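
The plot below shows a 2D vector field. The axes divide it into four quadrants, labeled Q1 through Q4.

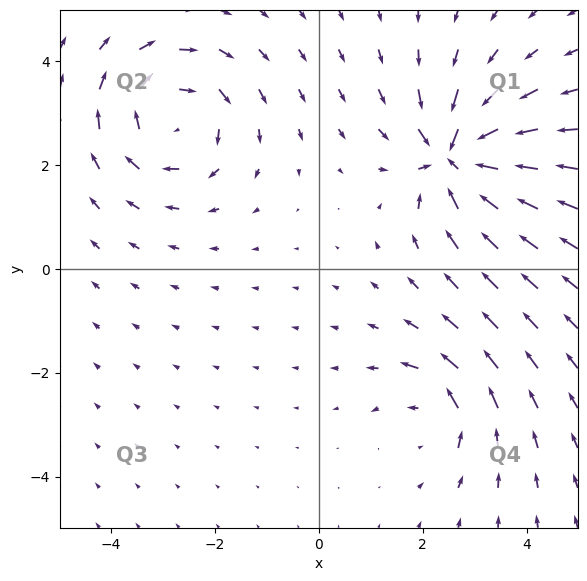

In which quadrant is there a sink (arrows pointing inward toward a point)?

The sink sits at approximately (2.6, 2.1), which lies in quadrant Q1. The divergence there is about -6, negative as expected for a sink.

Q1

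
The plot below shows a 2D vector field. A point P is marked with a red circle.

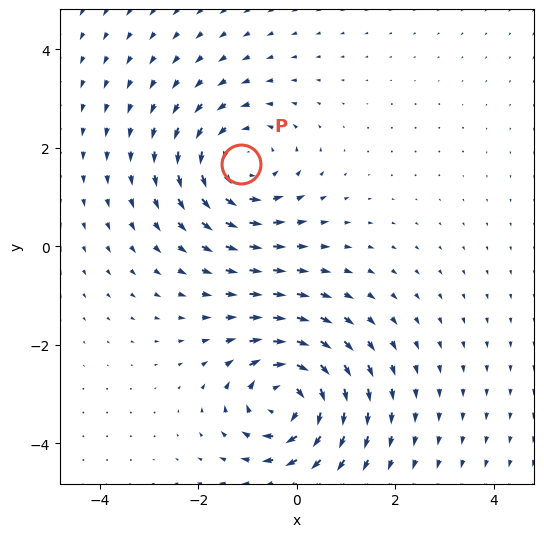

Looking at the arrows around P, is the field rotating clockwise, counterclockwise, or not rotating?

Near P at (-1.1, 1.7) the arrows circulate counterclockwise. The curl (z-component) there is about +2; positive curl means counterclockwise rotation.

counterclockwise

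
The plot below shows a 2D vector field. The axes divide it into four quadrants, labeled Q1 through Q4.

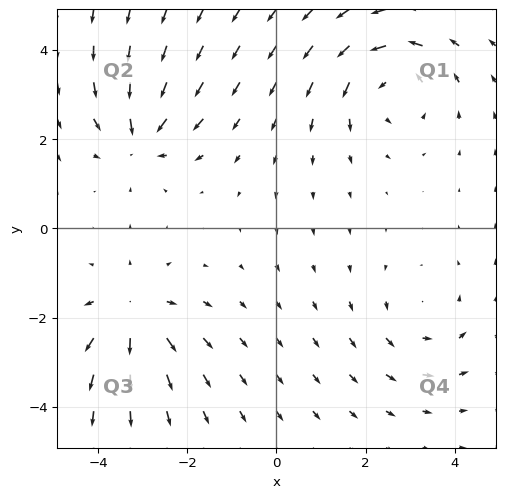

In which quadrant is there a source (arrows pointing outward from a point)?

The source sits at approximately (-3.2, -1.9), which lies in quadrant Q3. The divergence there is about +5, positive as expected for a source.

Q3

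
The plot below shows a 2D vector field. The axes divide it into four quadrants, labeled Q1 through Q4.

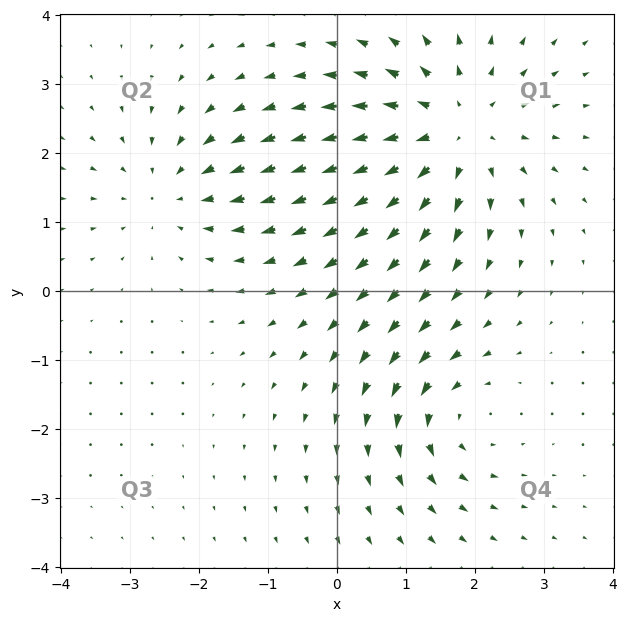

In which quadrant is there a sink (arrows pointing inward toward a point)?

The sink sits at approximately (-2.4, 1.4), which lies in quadrant Q2. The divergence there is about -3, negative as expected for a sink.

Q2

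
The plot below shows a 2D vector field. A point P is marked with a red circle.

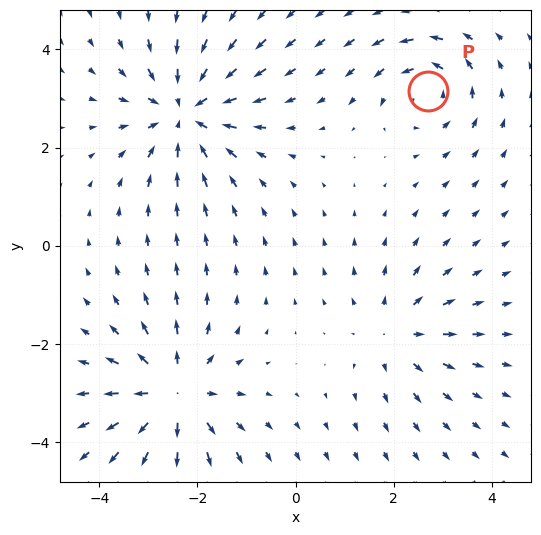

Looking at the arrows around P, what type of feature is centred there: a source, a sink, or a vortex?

At P (2.7, 3.2) the arrows circulate counterclockwise. Divergence ≈0, curl about +4 — near-zero divergence with nonzero curl is a vortex.

vortex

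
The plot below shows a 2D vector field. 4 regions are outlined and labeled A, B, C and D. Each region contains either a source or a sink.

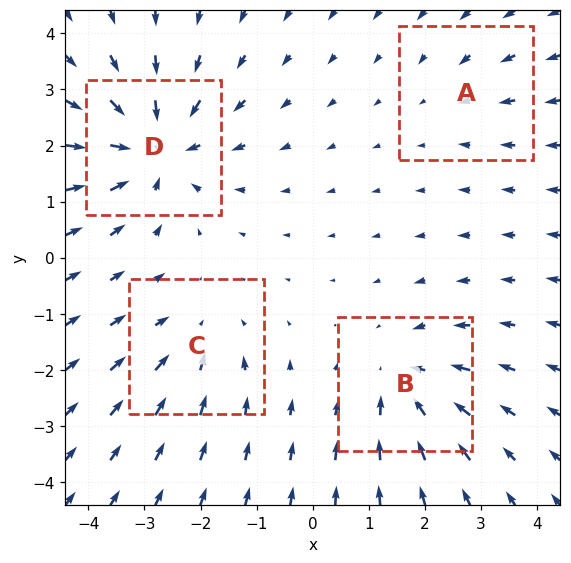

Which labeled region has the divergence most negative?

D

Divergence at each region's feature centre — A: about -2, B: about -5, C: about -3, D: about -7. Region D is most negative.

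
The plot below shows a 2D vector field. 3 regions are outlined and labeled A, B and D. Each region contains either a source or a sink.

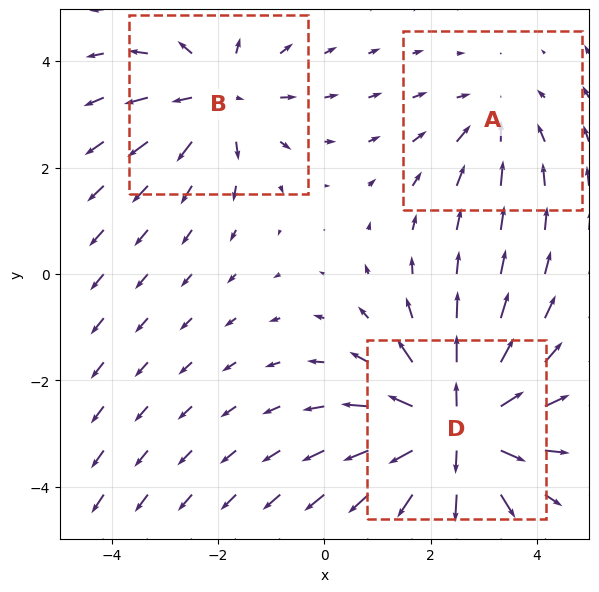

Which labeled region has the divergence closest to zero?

Divergence at each region's feature centre — A: about -2, B: about +3, D: about +5. Region A is closest to zero.

A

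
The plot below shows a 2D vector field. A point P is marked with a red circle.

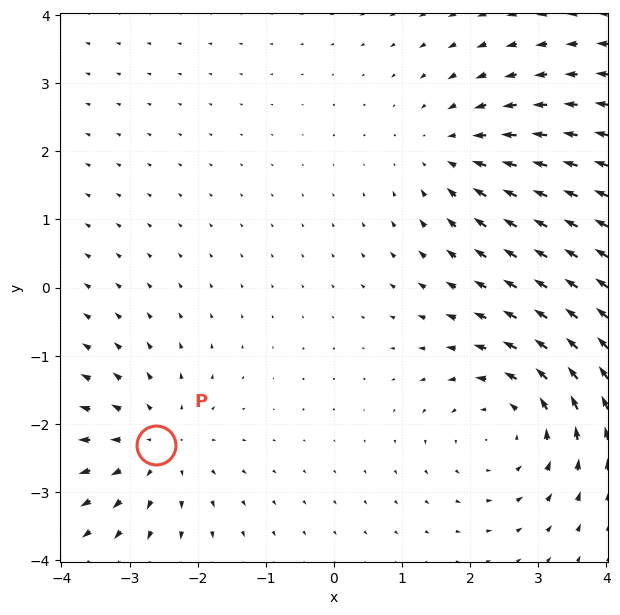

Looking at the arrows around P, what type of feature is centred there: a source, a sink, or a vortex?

At P (-2.6, -2.3) the arrows spread outward. Divergence about +4, curl ≈0 — positive divergence with near-zero curl is a source.

source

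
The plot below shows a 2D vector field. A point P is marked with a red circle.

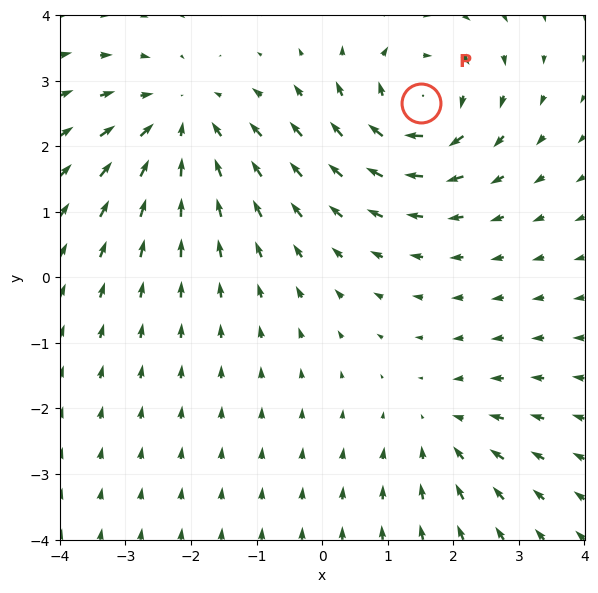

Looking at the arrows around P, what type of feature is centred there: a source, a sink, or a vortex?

vortex

At P (1.5, 2.7) the arrows circulate clockwise. Divergence ≈0, curl about -5 — near-zero divergence with nonzero curl is a vortex.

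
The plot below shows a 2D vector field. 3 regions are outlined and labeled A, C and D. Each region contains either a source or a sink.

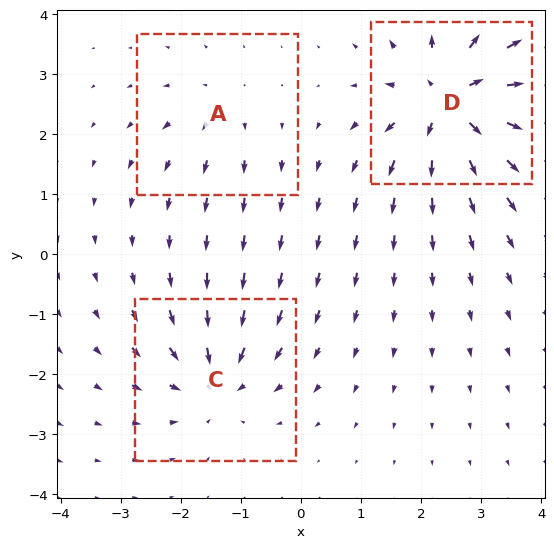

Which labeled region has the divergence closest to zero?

A

Divergence at each region's feature centre — A: about +2, C: about -4, D: about +6. Region A is closest to zero.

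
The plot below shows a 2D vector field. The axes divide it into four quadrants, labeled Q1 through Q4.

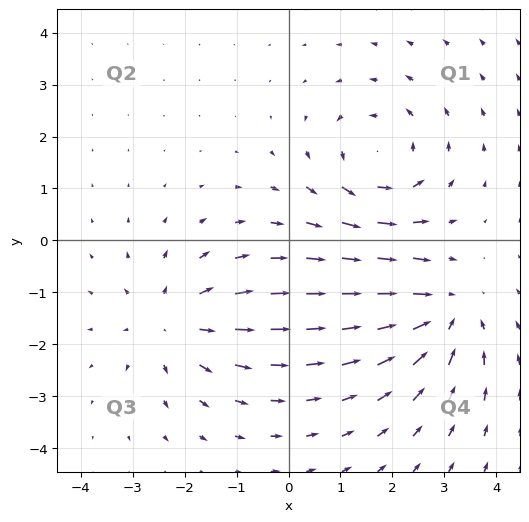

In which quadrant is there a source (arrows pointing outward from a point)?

Q3

The source sits at approximately (-2.2, -1.6), which lies in quadrant Q3. The divergence there is about +3, positive as expected for a source.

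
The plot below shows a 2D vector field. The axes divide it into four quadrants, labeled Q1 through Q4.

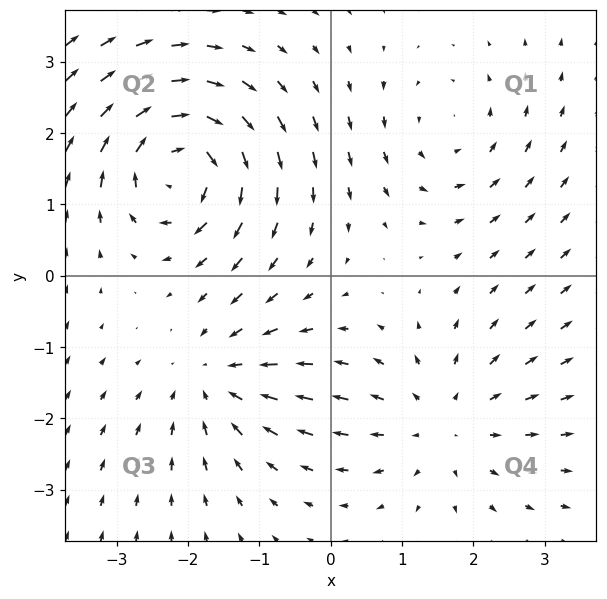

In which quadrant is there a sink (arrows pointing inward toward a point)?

Q3

The sink sits at approximately (-1.6, -1.4), which lies in quadrant Q3. The divergence there is about -3, negative as expected for a sink.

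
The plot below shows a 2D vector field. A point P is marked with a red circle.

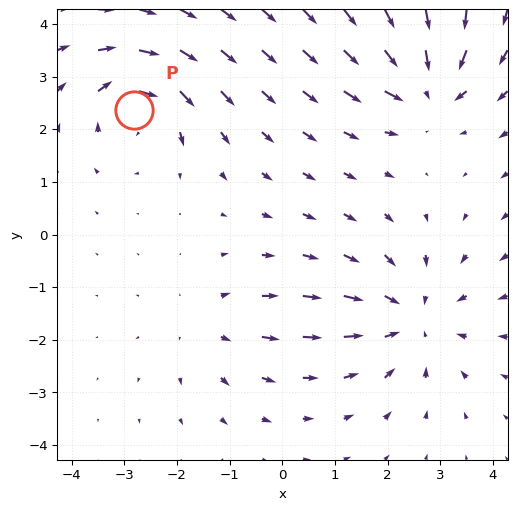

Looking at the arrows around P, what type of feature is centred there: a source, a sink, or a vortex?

At P (-2.8, 2.4) the arrows circulate clockwise. Divergence ≈0, curl about -6 — near-zero divergence with nonzero curl is a vortex.

vortex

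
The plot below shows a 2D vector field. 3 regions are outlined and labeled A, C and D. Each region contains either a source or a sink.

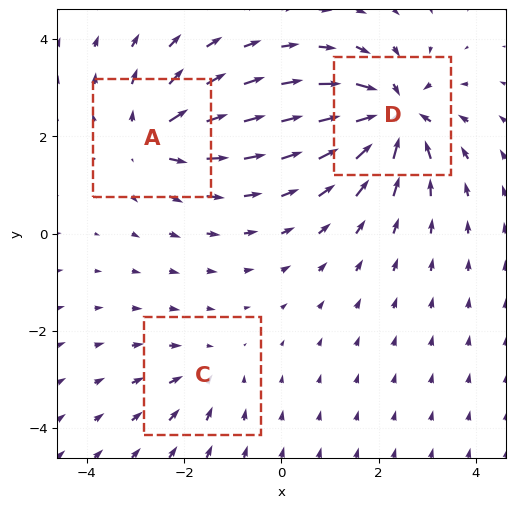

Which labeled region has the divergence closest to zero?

Divergence at each region's feature centre — A: about +4, C: about -2, D: about -6. Region C is closest to zero.

C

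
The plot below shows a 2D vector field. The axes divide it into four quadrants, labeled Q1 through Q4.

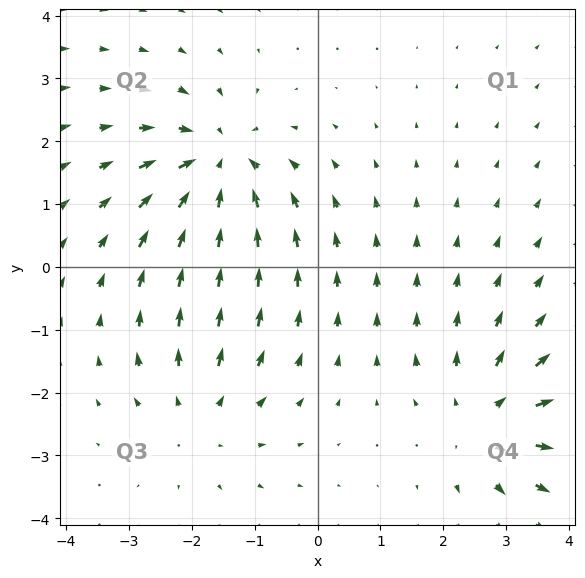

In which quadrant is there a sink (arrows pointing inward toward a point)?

The sink sits at approximately (-1.6, 1.6), which lies in quadrant Q2. The divergence there is about -5, negative as expected for a sink.

Q2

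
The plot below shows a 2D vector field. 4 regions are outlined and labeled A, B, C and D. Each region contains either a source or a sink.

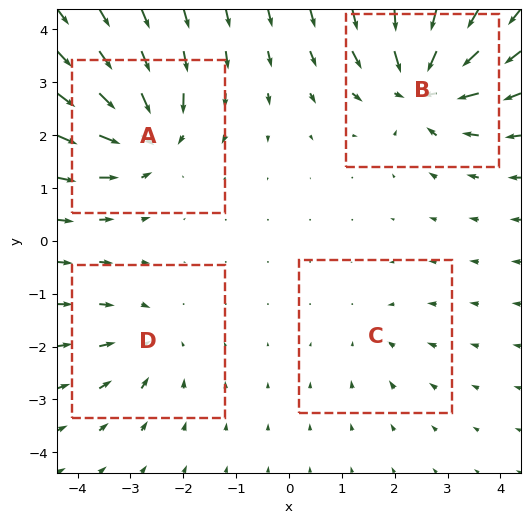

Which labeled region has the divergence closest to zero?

Divergence at each region's feature centre — A: about -7, B: about -8, C: about -2, D: about -4. Region C is closest to zero.

C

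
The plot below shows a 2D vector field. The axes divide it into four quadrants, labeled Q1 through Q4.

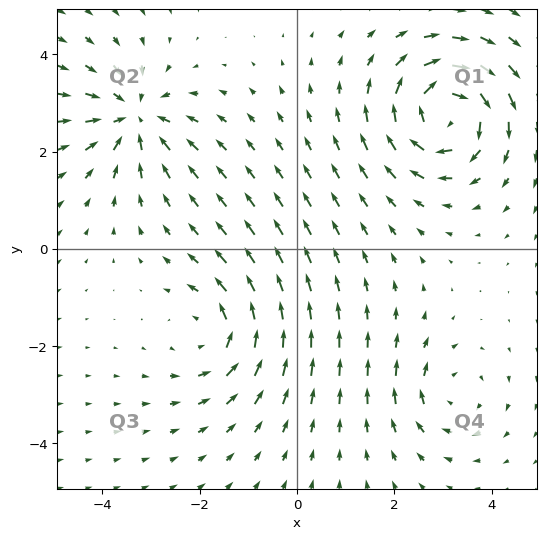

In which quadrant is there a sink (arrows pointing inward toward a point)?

The sink sits at approximately (-3.3, 2.7), which lies in quadrant Q2. The divergence there is about -5, negative as expected for a sink.

Q2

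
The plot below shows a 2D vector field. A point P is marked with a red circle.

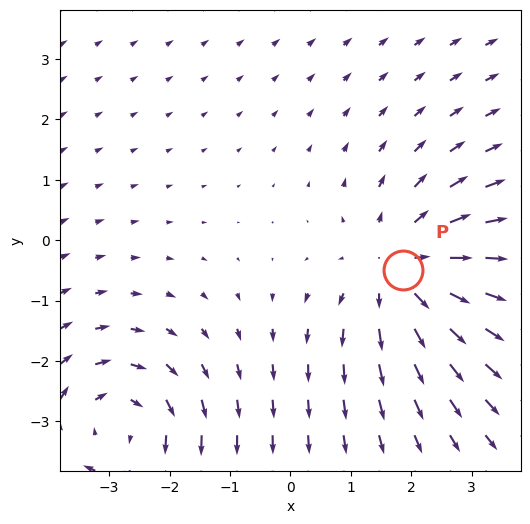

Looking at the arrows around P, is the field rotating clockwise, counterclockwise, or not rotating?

Near P at (1.9, -0.5) the arrows show no circulation. The curl there is ≈0.

not rotating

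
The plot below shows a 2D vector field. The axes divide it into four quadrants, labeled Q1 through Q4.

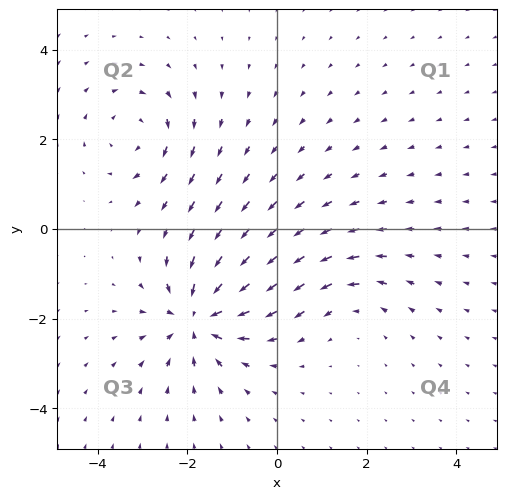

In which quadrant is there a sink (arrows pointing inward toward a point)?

Q3

The sink sits at approximately (-1.8, -2.0), which lies in quadrant Q3. The divergence there is about -6, negative as expected for a sink.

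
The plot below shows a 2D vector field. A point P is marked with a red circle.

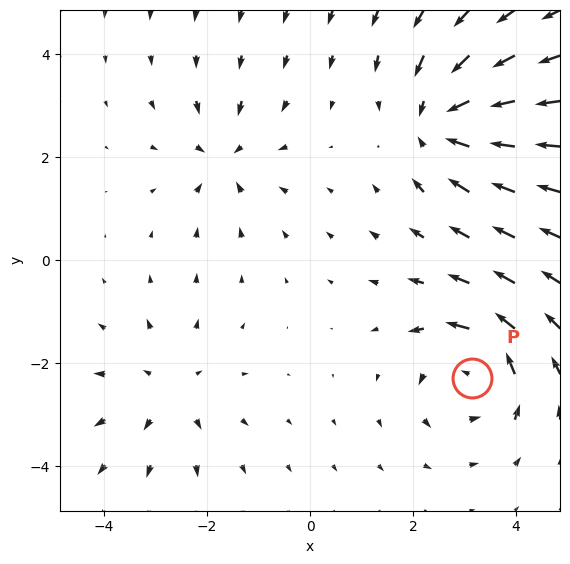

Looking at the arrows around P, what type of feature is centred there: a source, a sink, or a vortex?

At P (3.1, -2.3) the arrows circulate counterclockwise. Divergence ≈0, curl about +4 — near-zero divergence with nonzero curl is a vortex.

vortex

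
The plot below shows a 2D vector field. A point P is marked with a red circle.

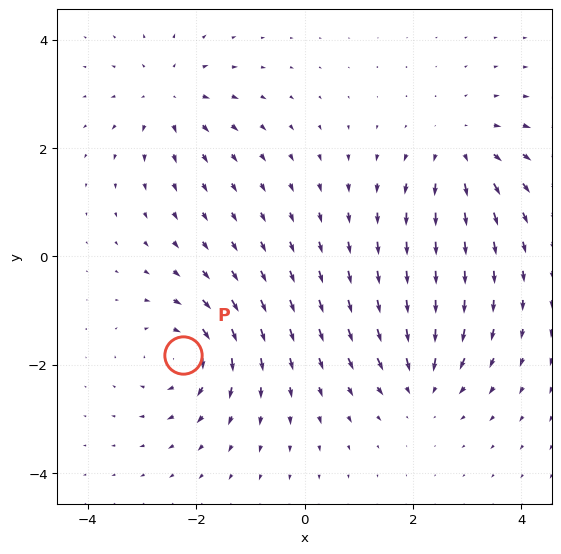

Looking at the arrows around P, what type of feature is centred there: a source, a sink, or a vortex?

vortex

At P (-2.2, -1.8) the arrows circulate clockwise. Divergence ≈0, curl about -6 — near-zero divergence with nonzero curl is a vortex.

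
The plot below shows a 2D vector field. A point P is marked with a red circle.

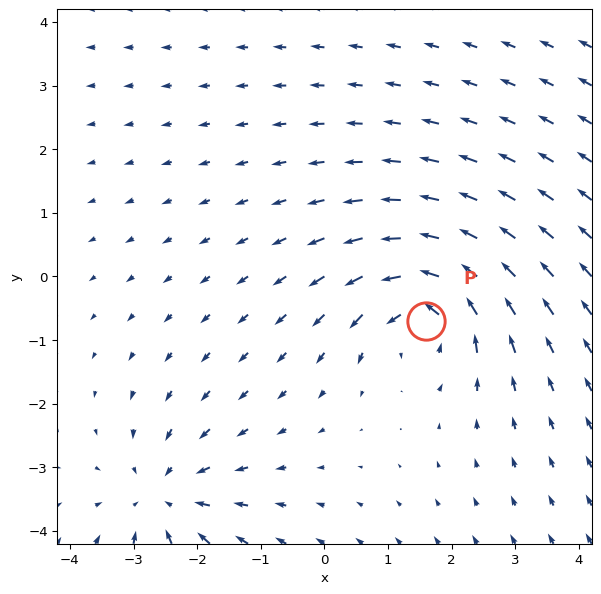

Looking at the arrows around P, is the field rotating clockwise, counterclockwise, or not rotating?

counterclockwise

Near P at (1.6, -0.7) the arrows circulate counterclockwise. The curl (z-component) there is about +5; positive curl means counterclockwise rotation.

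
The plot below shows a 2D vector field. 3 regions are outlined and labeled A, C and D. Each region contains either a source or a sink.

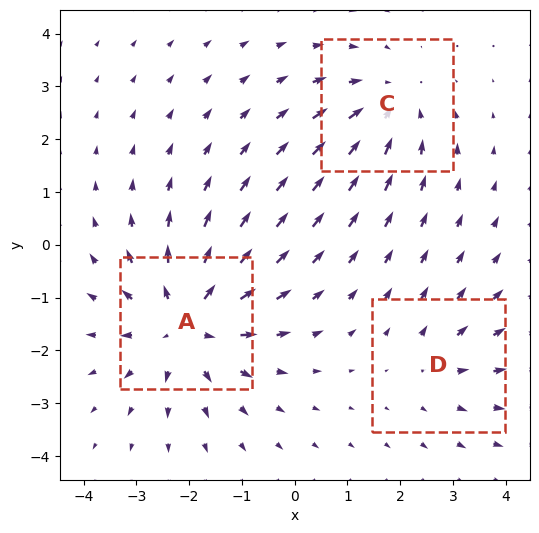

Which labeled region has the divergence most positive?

A

Divergence at each region's feature centre — A: about +4, C: about -3, D: about +2. Region A is most positive.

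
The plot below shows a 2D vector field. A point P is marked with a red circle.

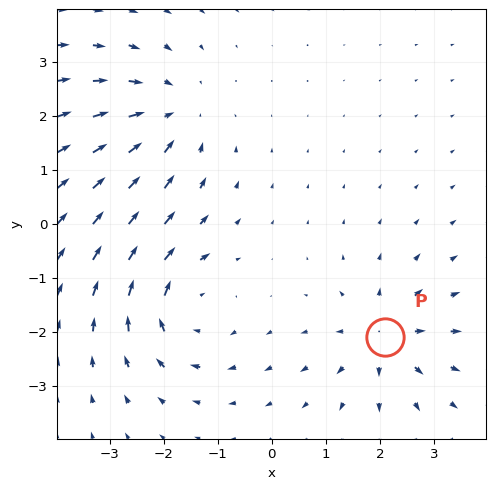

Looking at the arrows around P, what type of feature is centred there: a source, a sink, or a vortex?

source

At P (2.1, -2.1) the arrows spread outward. Divergence about +5, curl ≈0 — positive divergence with near-zero curl is a source.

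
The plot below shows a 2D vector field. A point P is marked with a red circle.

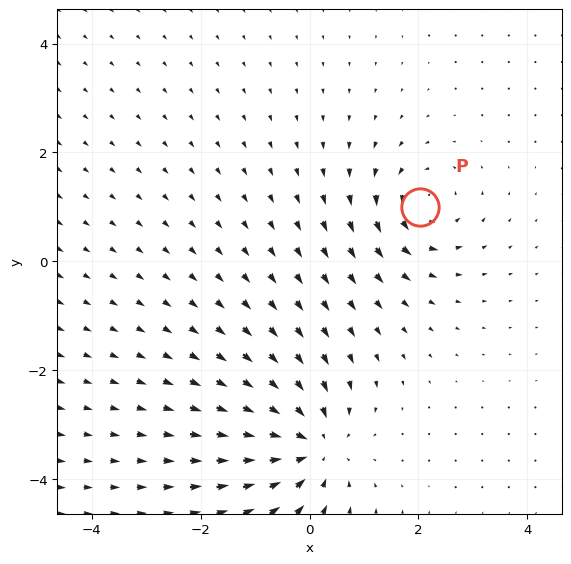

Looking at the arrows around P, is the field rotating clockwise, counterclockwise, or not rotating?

counterclockwise

Near P at (2.0, 1.0) the arrows circulate counterclockwise. The curl (z-component) there is about +5; positive curl means counterclockwise rotation.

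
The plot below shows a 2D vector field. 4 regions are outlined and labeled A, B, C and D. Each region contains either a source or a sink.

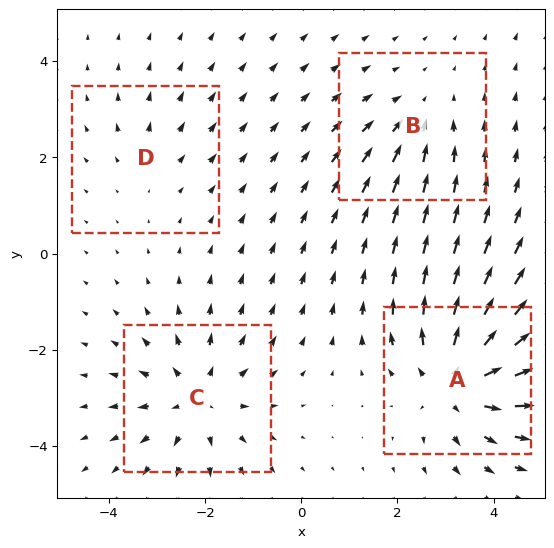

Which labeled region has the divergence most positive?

Divergence at each region's feature centre — A: about +6, B: about -3, C: about +5, D: about +2. Region A is most positive.

A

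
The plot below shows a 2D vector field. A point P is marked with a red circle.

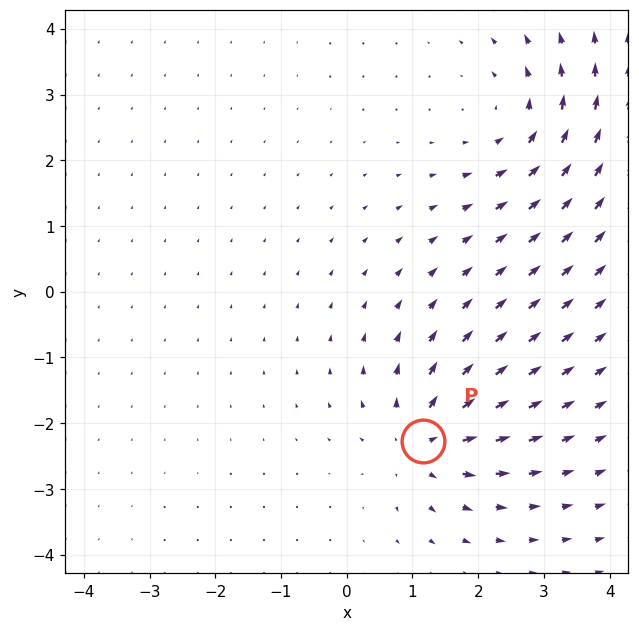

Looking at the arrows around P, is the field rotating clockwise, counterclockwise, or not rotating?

Near P at (1.2, -2.3) the arrows show no circulation. The curl there is ≈0.

not rotating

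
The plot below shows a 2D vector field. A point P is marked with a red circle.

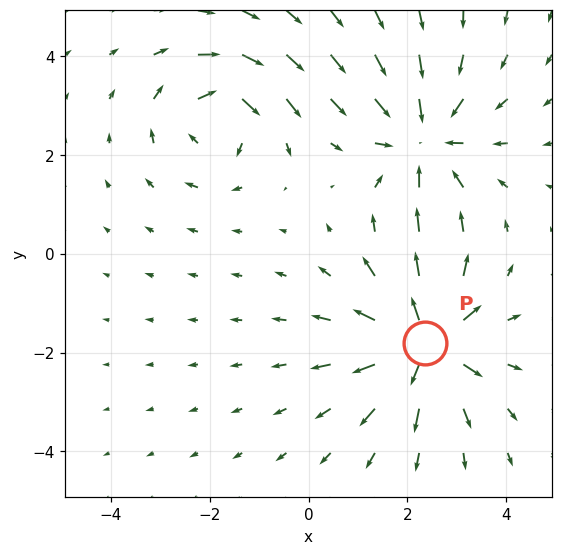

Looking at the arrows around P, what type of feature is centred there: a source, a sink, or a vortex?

source

At P (2.3, -1.8) the arrows spread outward. Divergence about +5, curl ≈0 — positive divergence with near-zero curl is a source.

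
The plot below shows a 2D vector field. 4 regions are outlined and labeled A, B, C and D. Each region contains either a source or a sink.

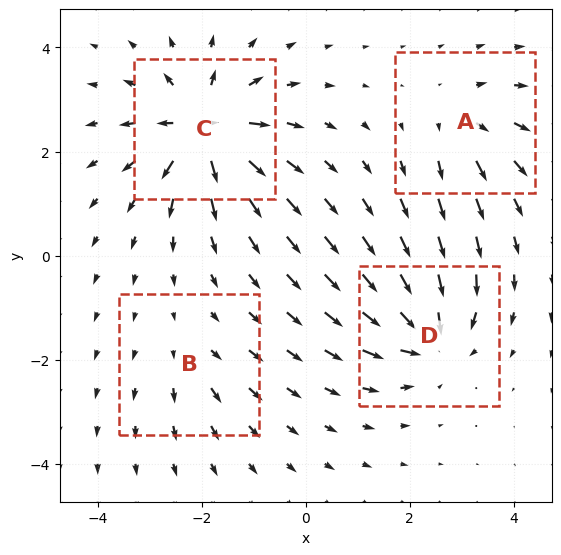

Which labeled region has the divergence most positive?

Divergence at each region's feature centre — A: about +4, B: about +3, C: about +9, D: about -7. Region C is most positive.

C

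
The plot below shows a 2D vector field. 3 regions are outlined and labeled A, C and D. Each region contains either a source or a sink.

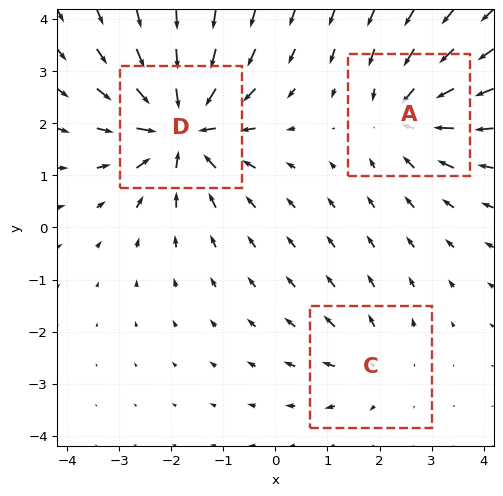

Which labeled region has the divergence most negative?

D

Divergence at each region's feature centre — A: about -3, C: about +2, D: about -5. Region D is most negative.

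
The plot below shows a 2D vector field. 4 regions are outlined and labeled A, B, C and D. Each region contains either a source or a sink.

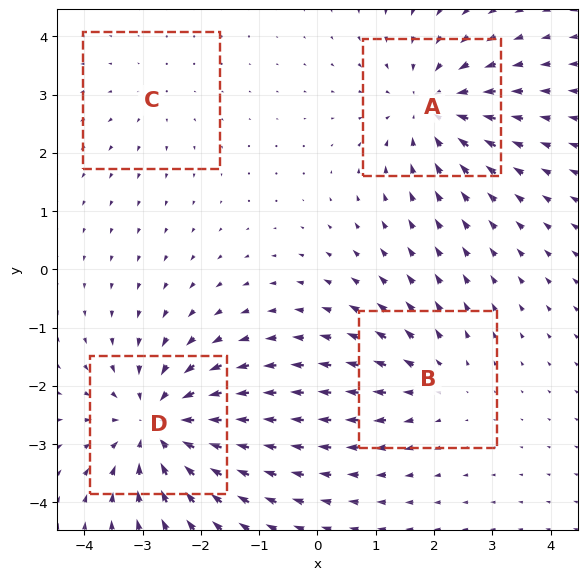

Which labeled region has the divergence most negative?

D

Divergence at each region's feature centre — A: about -5, B: about +3, C: about +2, D: about -6. Region D is most negative.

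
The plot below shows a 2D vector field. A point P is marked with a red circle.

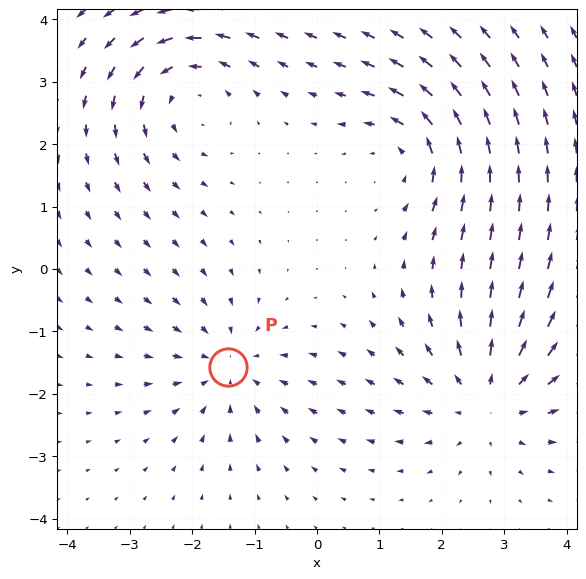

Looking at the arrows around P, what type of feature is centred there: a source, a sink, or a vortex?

sink

At P (-1.4, -1.6) the arrows converge inward. Divergence about -4, curl ≈0 — negative divergence with near-zero curl is a sink.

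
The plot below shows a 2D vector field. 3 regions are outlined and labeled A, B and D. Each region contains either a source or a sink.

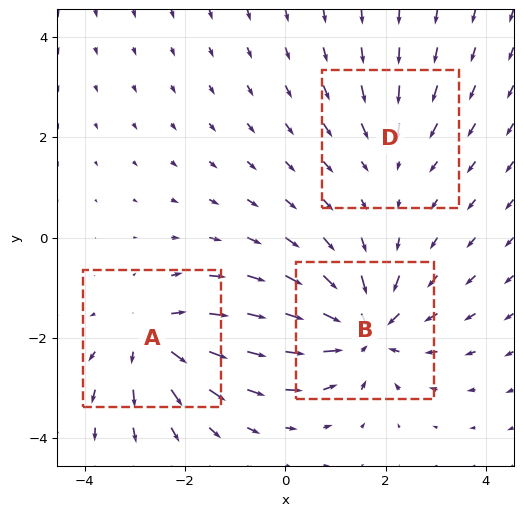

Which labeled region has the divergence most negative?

B

Divergence at each region's feature centre — A: about +4, B: about -5, D: about -2. Region B is most negative.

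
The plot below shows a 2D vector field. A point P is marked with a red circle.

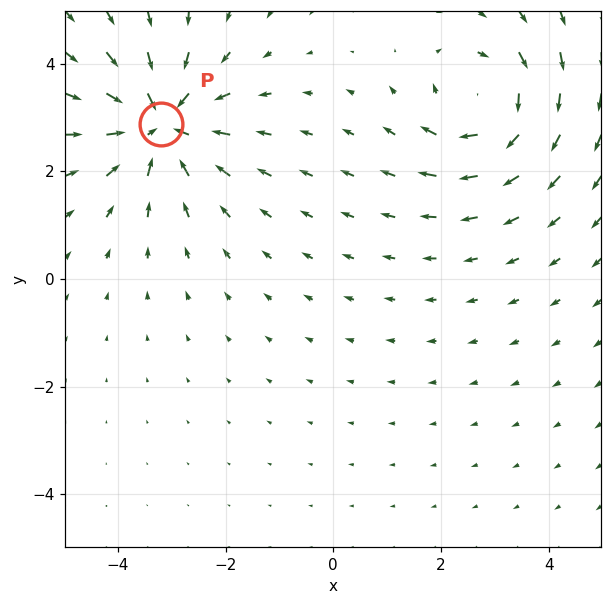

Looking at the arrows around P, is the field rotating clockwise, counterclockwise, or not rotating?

not rotating

Near P at (-3.2, 2.9) the arrows show no circulation. The curl there is ≈0.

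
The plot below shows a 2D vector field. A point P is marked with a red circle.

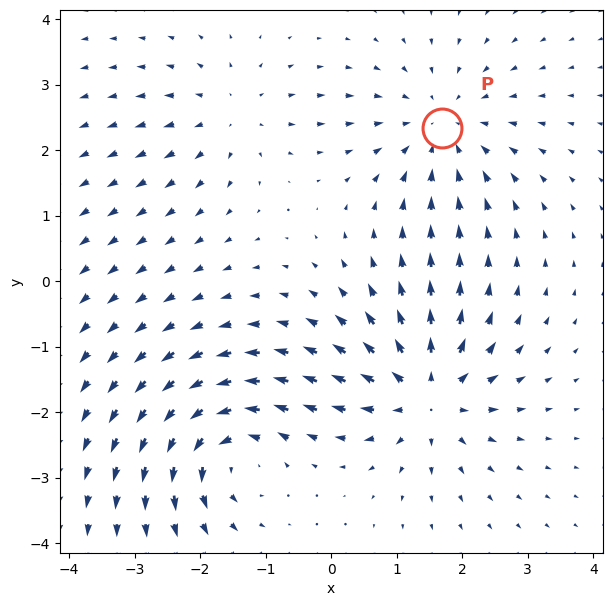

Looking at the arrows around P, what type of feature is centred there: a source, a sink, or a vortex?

sink

At P (1.7, 2.3) the arrows converge inward. Divergence about -4, curl ≈0 — negative divergence with near-zero curl is a sink.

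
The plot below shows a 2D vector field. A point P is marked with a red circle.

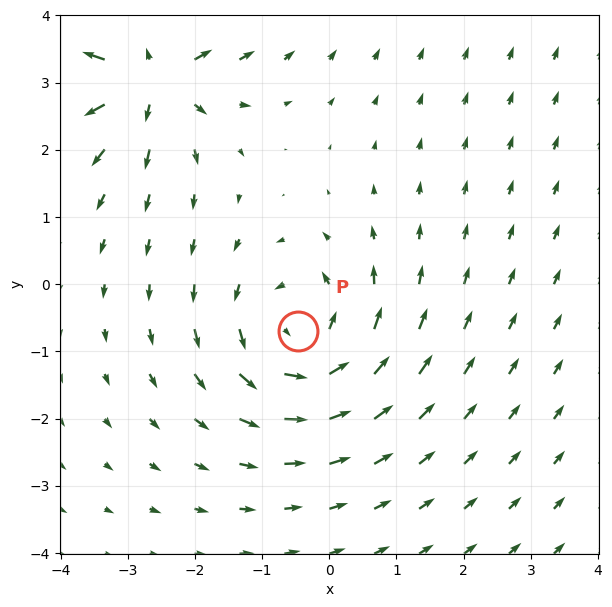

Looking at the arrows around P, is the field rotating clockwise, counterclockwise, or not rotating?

Near P at (-0.5, -0.7) the arrows circulate counterclockwise. The curl (z-component) there is about +5; positive curl means counterclockwise rotation.

counterclockwise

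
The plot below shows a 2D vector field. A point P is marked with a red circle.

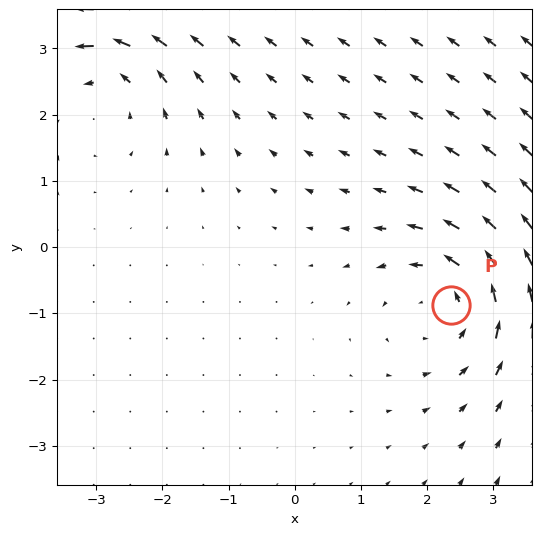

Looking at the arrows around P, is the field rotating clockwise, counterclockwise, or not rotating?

Near P at (2.4, -0.9) the arrows circulate counterclockwise. The curl (z-component) there is about +4; positive curl means counterclockwise rotation.

counterclockwise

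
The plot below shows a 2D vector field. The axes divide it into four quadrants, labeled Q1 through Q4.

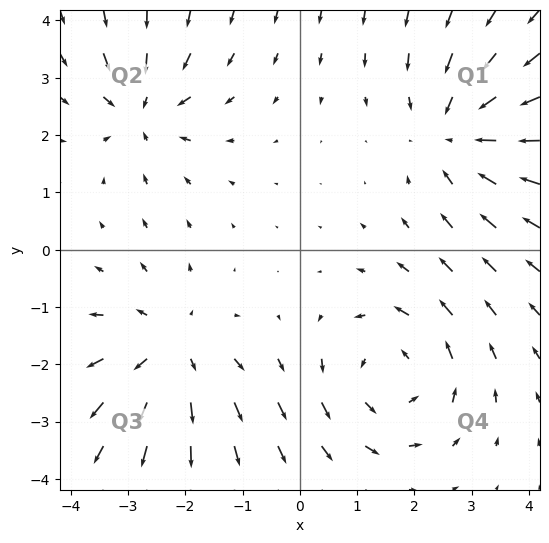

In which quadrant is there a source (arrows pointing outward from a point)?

The source sits at approximately (-2.3, -1.7), which lies in quadrant Q3. The divergence there is about +4, positive as expected for a source.

Q3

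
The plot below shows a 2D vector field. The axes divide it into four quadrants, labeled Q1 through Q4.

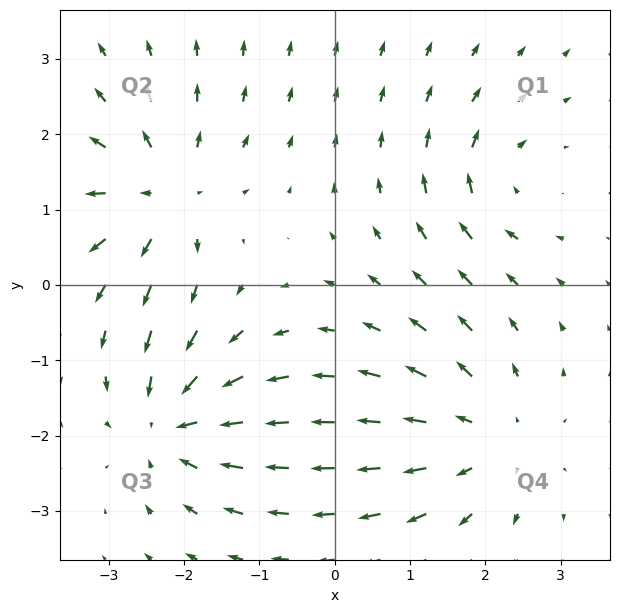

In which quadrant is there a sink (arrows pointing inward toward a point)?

Q3

The sink sits at approximately (-2.1, -1.8), which lies in quadrant Q3. The divergence there is about -5, negative as expected for a sink.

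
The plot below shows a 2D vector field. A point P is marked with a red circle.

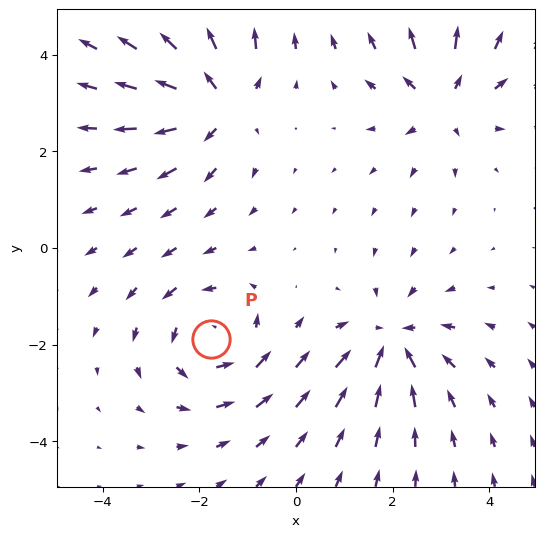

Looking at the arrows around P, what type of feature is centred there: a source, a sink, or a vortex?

vortex

At P (-1.8, -1.9) the arrows circulate counterclockwise. Divergence ≈0, curl about +5 — near-zero divergence with nonzero curl is a vortex.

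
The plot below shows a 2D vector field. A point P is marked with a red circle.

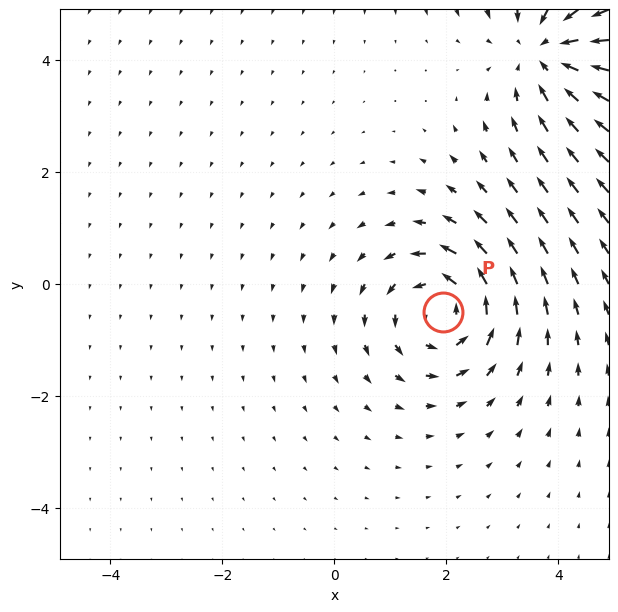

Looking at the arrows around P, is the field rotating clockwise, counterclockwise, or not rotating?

Near P at (1.9, -0.5) the arrows circulate counterclockwise. The curl (z-component) there is about +3; positive curl means counterclockwise rotation.

counterclockwise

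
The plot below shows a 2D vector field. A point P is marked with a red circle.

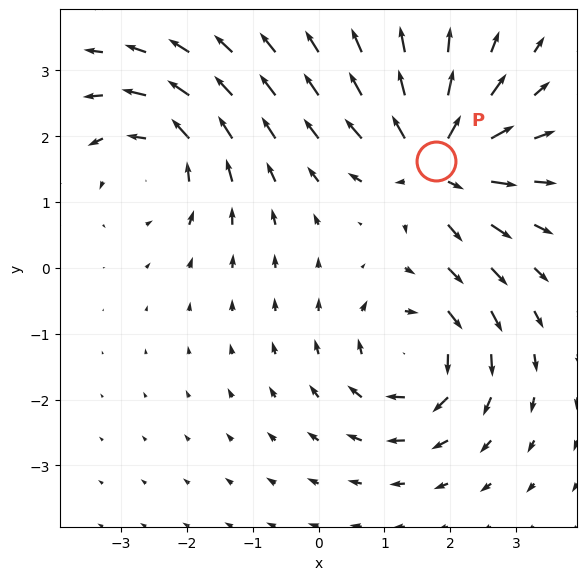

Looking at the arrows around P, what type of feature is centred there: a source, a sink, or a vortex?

At P (1.8, 1.6) the arrows spread outward. Divergence about +5, curl ≈0 — positive divergence with near-zero curl is a source.

source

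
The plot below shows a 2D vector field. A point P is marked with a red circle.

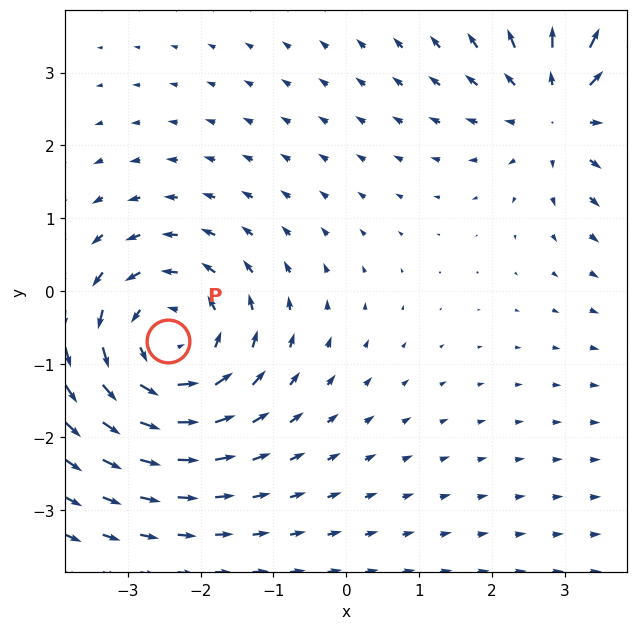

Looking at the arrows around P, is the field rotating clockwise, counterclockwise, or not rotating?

counterclockwise

Near P at (-2.4, -0.7) the arrows circulate counterclockwise. The curl (z-component) there is about +4; positive curl means counterclockwise rotation.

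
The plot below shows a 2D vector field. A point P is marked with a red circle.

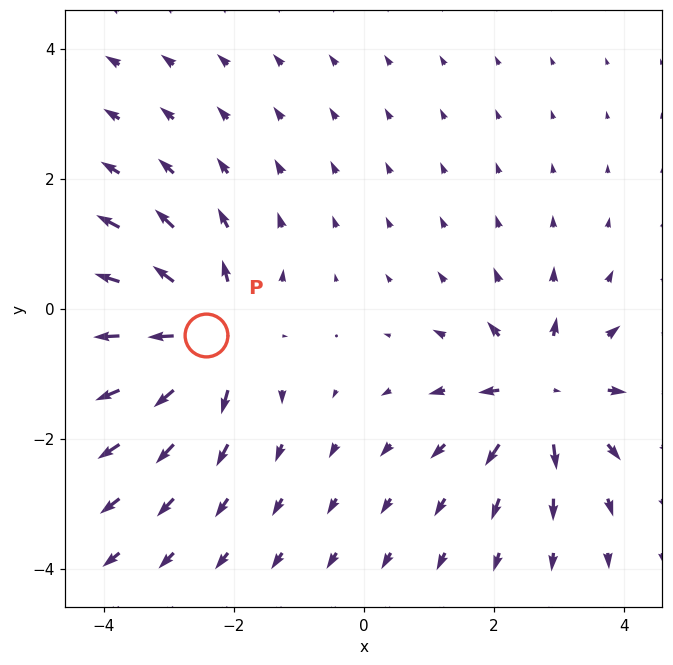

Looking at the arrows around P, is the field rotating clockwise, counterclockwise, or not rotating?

not rotating

Near P at (-2.4, -0.4) the arrows show no circulation. The curl there is ≈0.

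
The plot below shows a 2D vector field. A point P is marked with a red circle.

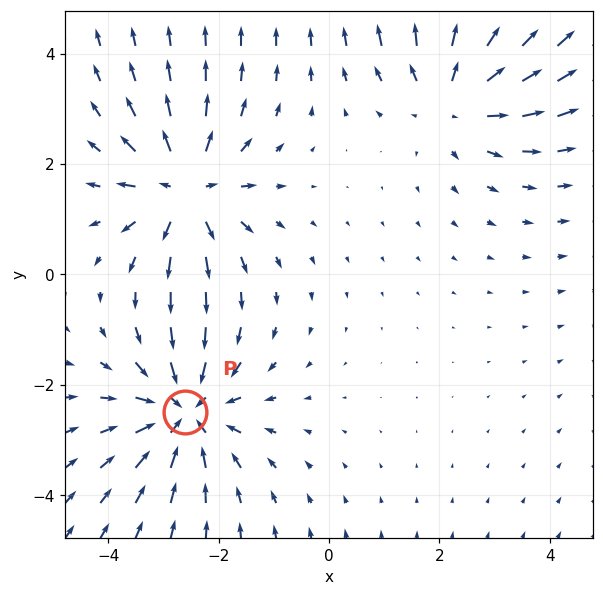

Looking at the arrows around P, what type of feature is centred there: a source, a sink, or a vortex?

At P (-2.6, -2.5) the arrows converge inward. Divergence about -4, curl ≈0 — negative divergence with near-zero curl is a sink.

sink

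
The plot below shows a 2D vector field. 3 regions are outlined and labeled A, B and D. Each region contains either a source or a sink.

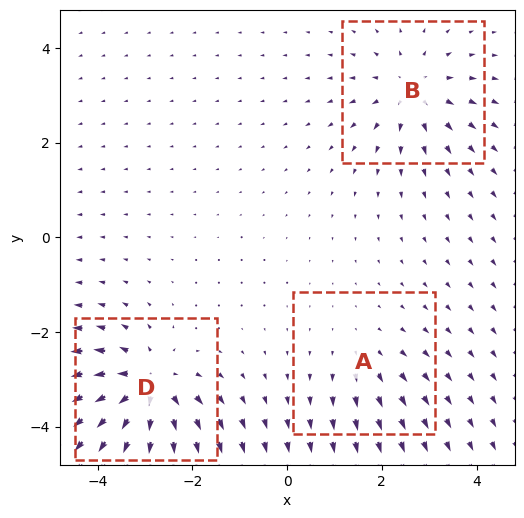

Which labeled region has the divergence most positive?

D

Divergence at each region's feature centre — A: about +2, B: about +4, D: about +6. Region D is most positive.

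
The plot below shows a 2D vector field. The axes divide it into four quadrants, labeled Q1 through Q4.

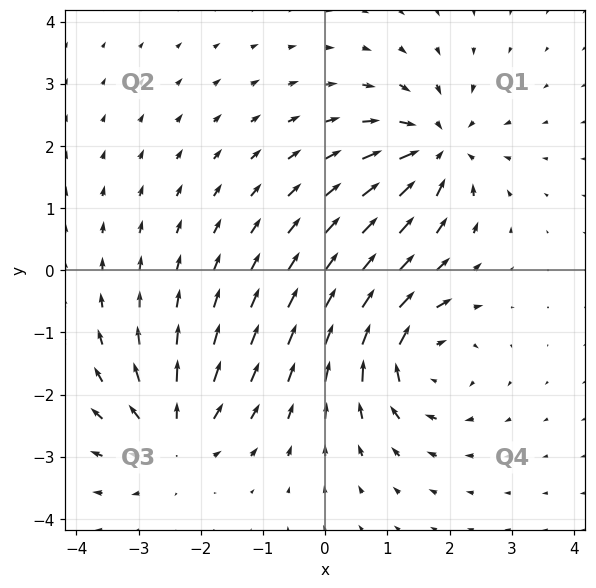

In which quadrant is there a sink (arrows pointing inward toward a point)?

The sink sits at approximately (1.8, 1.9), which lies in quadrant Q1. The divergence there is about -6, negative as expected for a sink.

Q1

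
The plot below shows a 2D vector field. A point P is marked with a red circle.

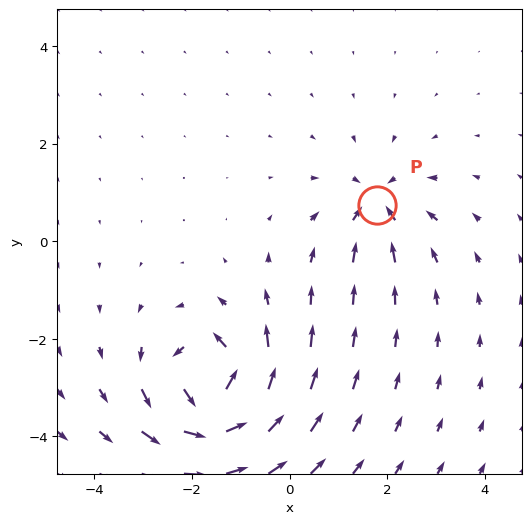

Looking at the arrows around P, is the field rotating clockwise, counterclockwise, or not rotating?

Near P at (1.8, 0.7) the arrows show no circulation. The curl there is ≈0.

not rotating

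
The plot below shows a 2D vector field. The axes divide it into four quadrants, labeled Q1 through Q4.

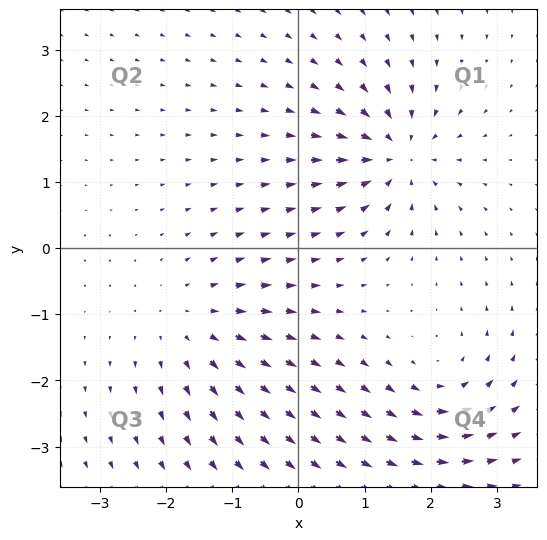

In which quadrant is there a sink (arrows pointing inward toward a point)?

Q1

The sink sits at approximately (1.5, 1.4), which lies in quadrant Q1. The divergence there is about -6, negative as expected for a sink.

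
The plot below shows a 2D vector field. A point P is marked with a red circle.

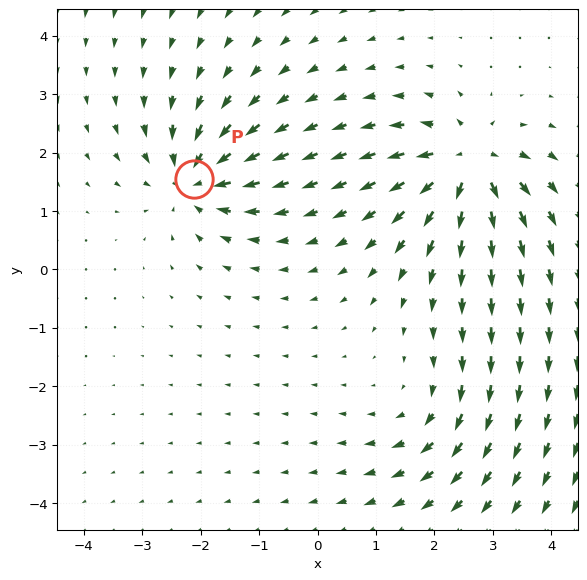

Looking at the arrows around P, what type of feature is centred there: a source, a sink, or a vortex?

At P (-2.1, 1.5) the arrows converge inward. Divergence about -5, curl ≈0 — negative divergence with near-zero curl is a sink.

sink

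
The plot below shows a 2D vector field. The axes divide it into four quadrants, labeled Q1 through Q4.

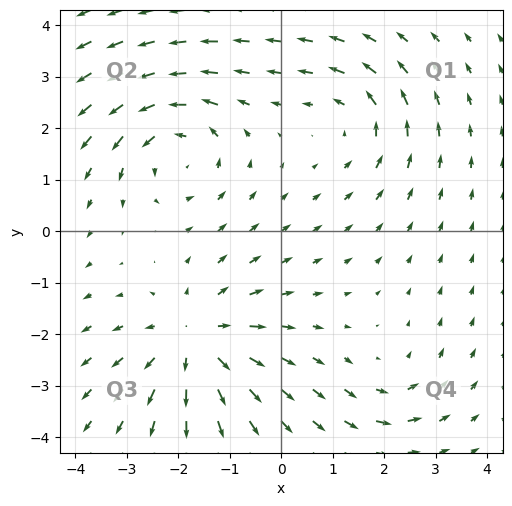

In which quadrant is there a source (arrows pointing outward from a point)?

The source sits at approximately (-1.7, -2.1), which lies in quadrant Q3. The divergence there is about +4, positive as expected for a source.

Q3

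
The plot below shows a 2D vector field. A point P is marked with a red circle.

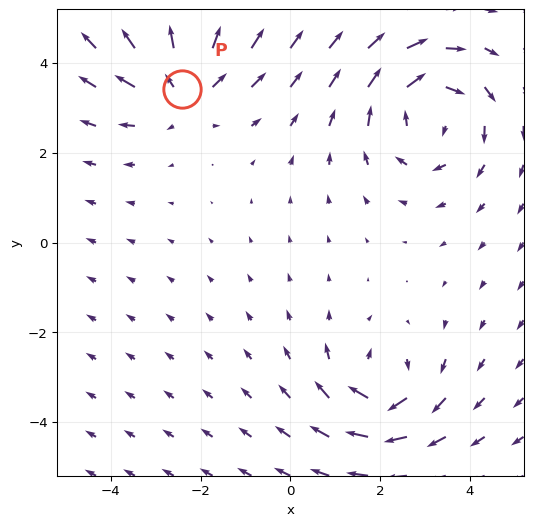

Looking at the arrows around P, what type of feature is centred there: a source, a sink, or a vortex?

At P (-2.4, 3.4) the arrows spread outward. Divergence about +4, curl ≈0 — positive divergence with near-zero curl is a source.

source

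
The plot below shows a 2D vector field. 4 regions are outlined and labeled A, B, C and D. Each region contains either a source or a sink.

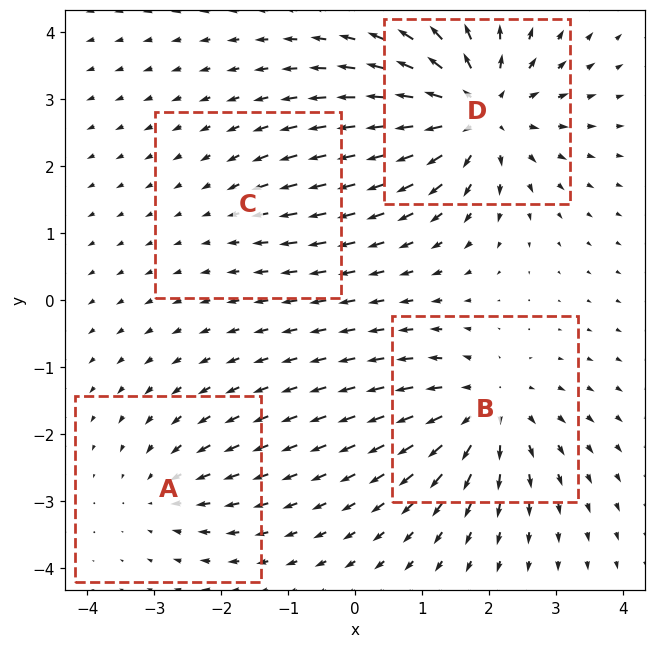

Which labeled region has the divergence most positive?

D

Divergence at each region's feature centre — A: about -3, B: about +6, C: about -2, D: about +8. Region D is most positive.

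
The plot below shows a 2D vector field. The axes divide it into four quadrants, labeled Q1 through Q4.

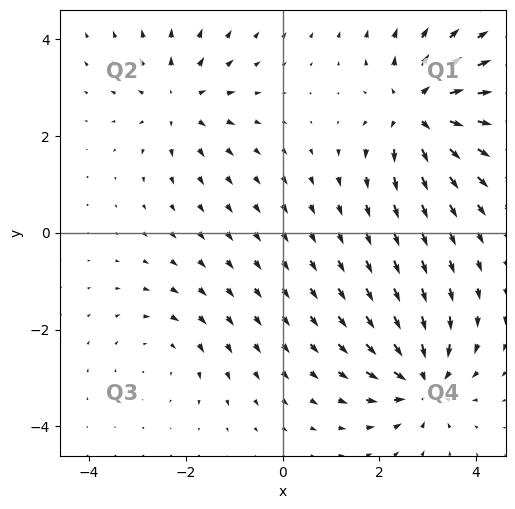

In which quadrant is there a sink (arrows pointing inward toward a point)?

Q4

The sink sits at approximately (2.9, -3.1), which lies in quadrant Q4. The divergence there is about -6, negative as expected for a sink.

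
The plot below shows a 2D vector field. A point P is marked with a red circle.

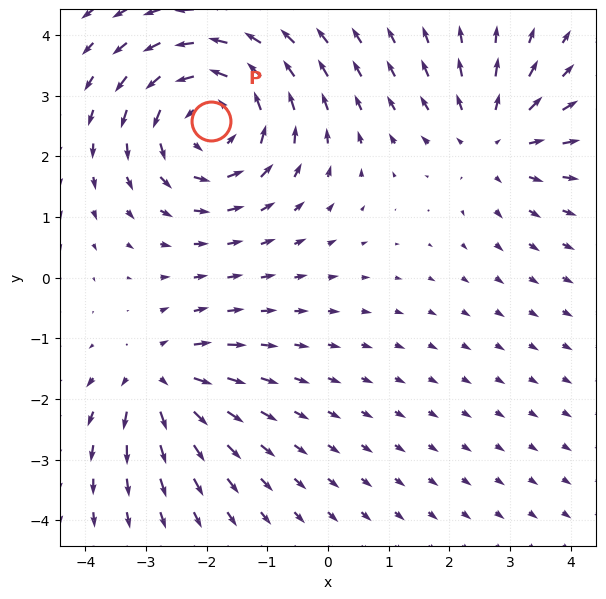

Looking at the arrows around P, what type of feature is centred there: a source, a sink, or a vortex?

vortex

At P (-1.9, 2.6) the arrows circulate counterclockwise. Divergence ≈0, curl about +5 — near-zero divergence with nonzero curl is a vortex.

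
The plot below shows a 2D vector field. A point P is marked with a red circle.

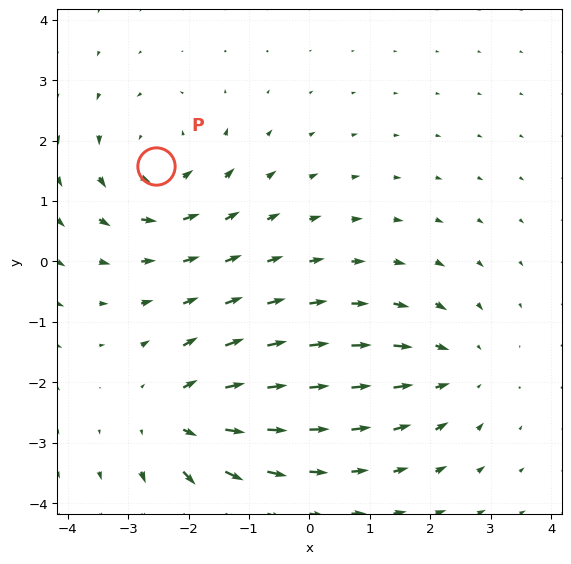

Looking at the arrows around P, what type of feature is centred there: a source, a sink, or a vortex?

vortex

At P (-2.5, 1.6) the arrows circulate counterclockwise. Divergence ≈0, curl about +4 — near-zero divergence with nonzero curl is a vortex.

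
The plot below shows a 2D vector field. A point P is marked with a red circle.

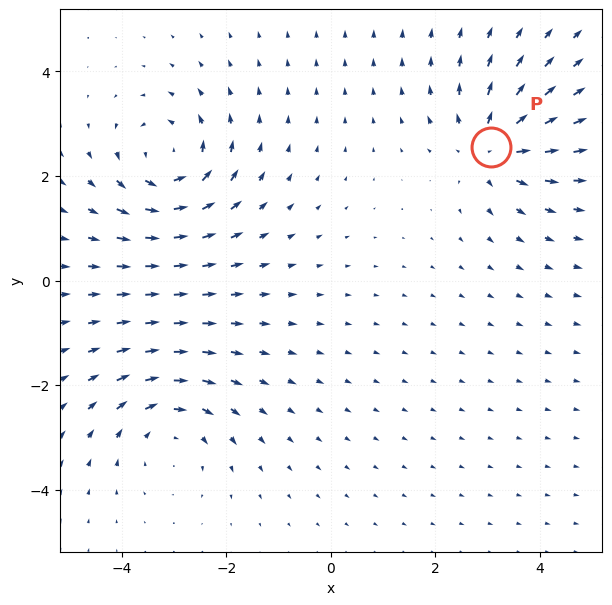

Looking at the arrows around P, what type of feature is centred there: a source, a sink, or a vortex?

source

At P (3.1, 2.5) the arrows spread outward. Divergence about +5, curl ≈0 — positive divergence with near-zero curl is a source.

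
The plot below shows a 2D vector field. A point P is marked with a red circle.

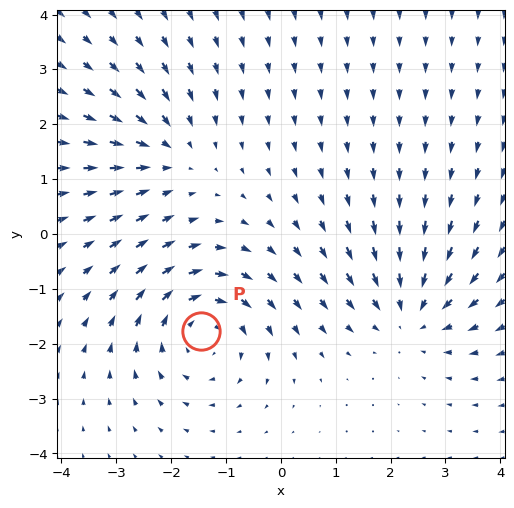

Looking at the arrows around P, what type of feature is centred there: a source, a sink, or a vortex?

At P (-1.5, -1.8) the arrows circulate clockwise. Divergence ≈0, curl about -5 — near-zero divergence with nonzero curl is a vortex.

vortex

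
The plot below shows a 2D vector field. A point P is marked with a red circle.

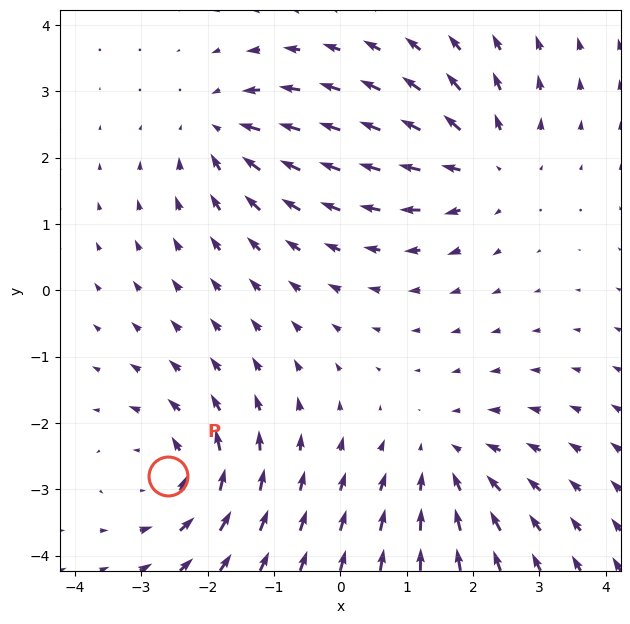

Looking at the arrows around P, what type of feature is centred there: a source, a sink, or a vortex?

At P (-2.6, -2.8) the arrows circulate counterclockwise. Divergence ≈0, curl about +4 — near-zero divergence with nonzero curl is a vortex.

vortex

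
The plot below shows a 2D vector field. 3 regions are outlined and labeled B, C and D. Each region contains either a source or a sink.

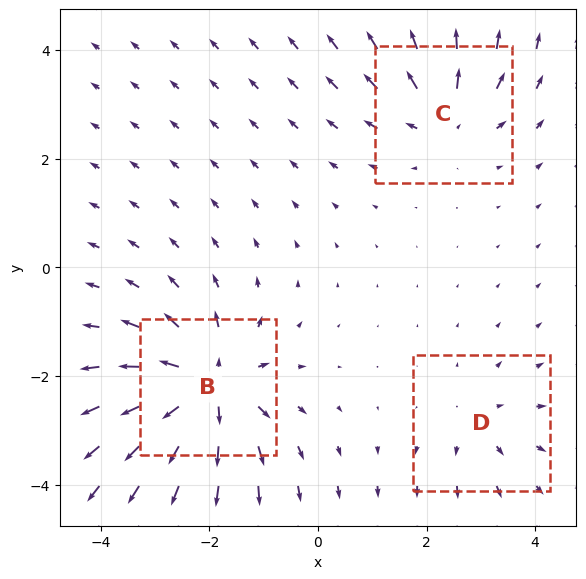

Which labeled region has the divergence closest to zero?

D

Divergence at each region's feature centre — B: about +6, C: about +4, D: about +2. Region D is closest to zero.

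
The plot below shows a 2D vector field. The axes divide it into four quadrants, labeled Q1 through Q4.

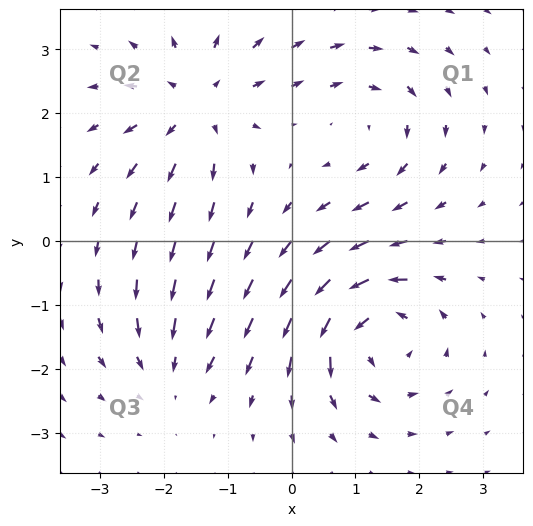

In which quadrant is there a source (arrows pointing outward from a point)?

The source sits at approximately (-1.5, 2.1), which lies in quadrant Q2. The divergence there is about +4, positive as expected for a source.

Q2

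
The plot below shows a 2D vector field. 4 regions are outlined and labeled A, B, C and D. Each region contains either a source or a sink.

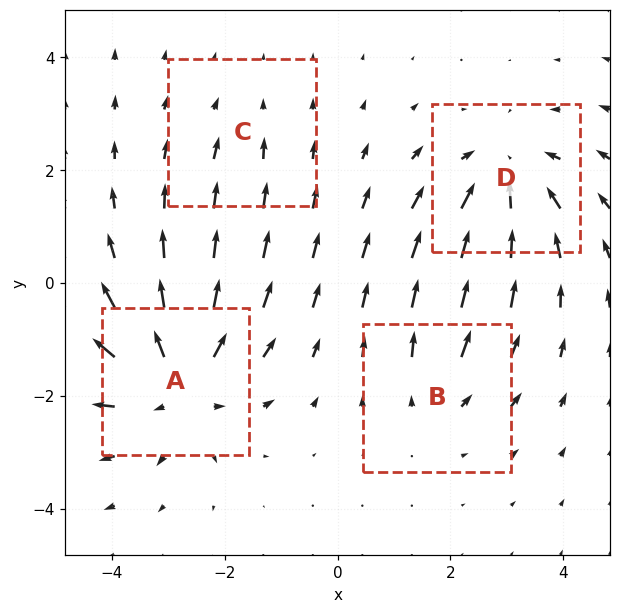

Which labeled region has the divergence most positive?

Divergence at each region's feature centre — A: about +6, B: about +3, C: about -2, D: about -5. Region A is most positive.

A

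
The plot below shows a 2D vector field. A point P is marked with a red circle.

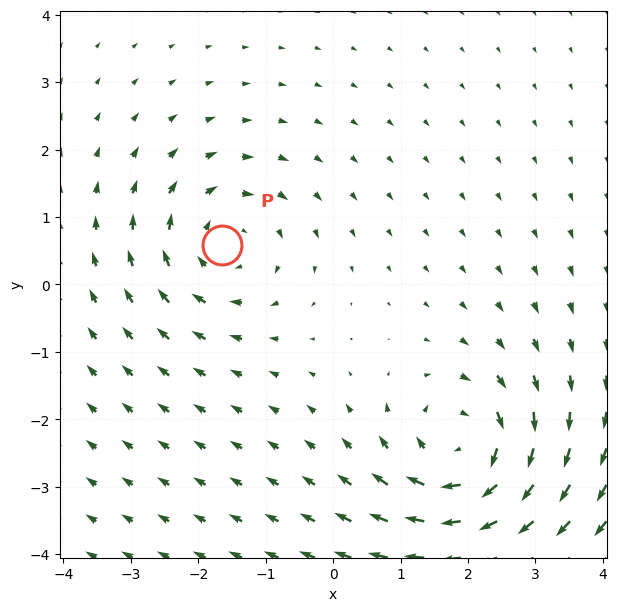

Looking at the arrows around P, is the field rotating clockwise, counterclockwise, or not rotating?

clockwise

Near P at (-1.7, 0.6) the arrows circulate clockwise. The curl (z-component) there is about -3; negative curl means clockwise rotation.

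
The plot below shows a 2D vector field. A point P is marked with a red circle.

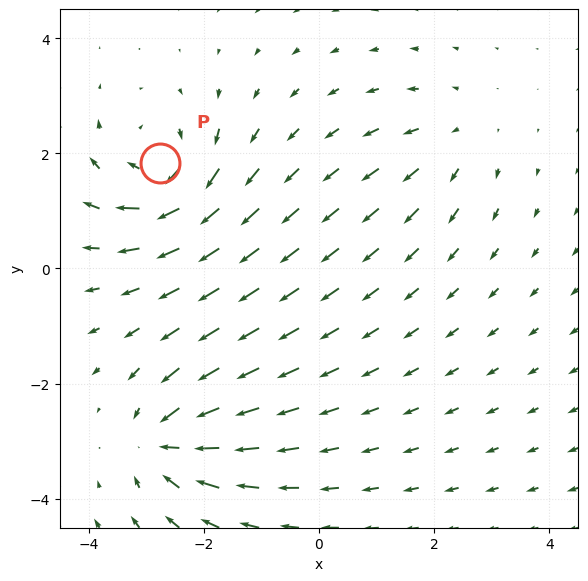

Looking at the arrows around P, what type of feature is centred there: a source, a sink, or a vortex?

At P (-2.8, 1.8) the arrows circulate clockwise. Divergence ≈0, curl about -5 — near-zero divergence with nonzero curl is a vortex.

vortex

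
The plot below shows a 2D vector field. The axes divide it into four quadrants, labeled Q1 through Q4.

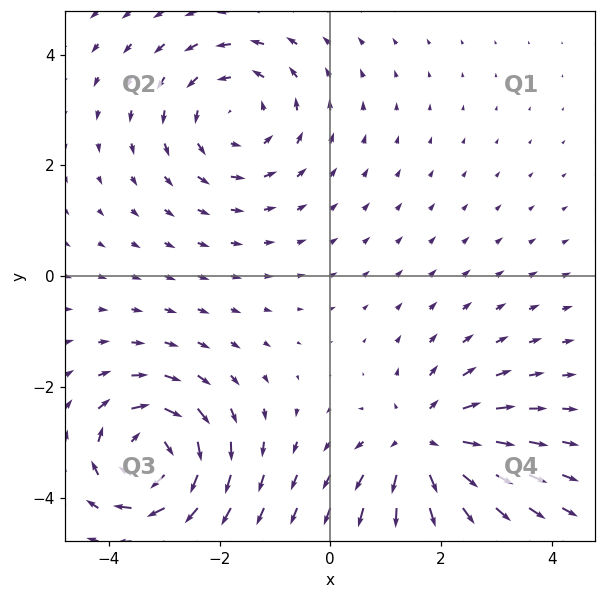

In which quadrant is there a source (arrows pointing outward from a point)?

The source sits at approximately (1.7, -3.1), which lies in quadrant Q4. The divergence there is about +5, positive as expected for a source.

Q4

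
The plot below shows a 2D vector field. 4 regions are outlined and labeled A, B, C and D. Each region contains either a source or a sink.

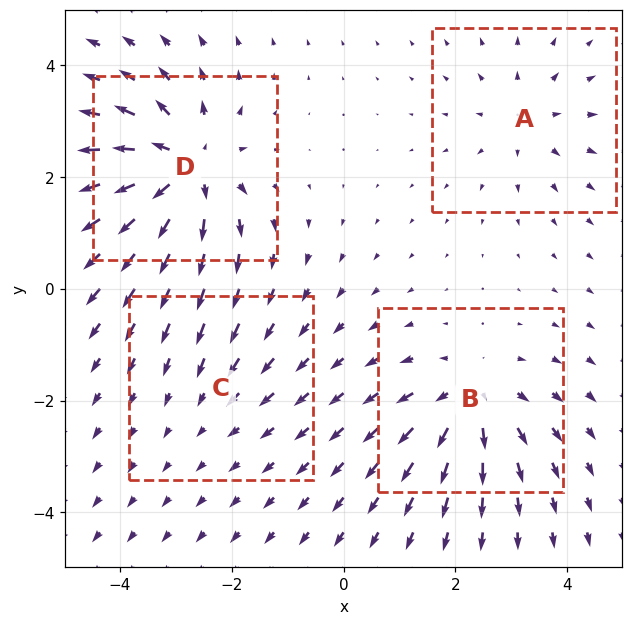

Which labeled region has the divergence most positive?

Divergence at each region's feature centre — A: about +4, B: about +5, C: about -2, D: about +8. Region D is most positive.

D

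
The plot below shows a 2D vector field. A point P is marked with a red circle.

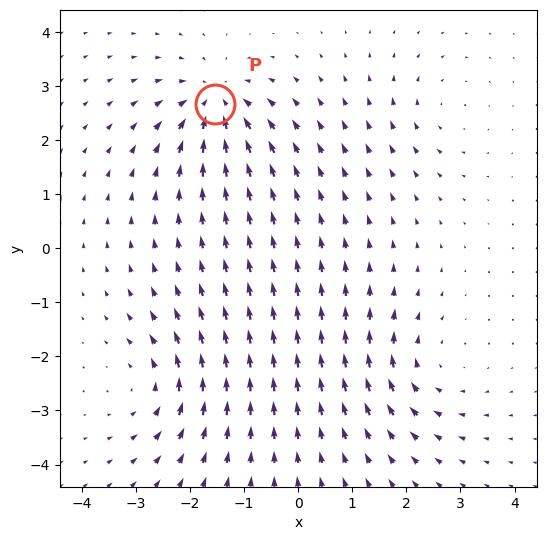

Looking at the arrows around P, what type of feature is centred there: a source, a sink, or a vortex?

sink

At P (-1.5, 2.7) the arrows converge inward. Divergence about -6, curl ≈0 — negative divergence with near-zero curl is a sink.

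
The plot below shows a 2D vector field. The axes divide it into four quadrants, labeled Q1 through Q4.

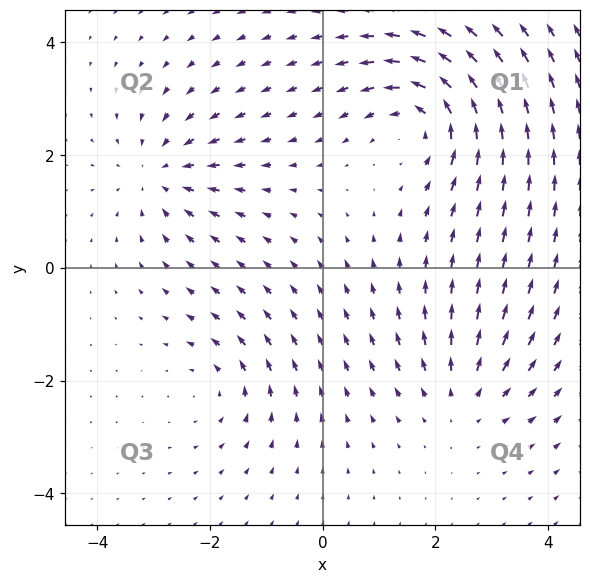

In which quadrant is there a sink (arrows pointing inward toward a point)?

Q2

The sink sits at approximately (-2.9, 1.7), which lies in quadrant Q2. The divergence there is about -4, negative as expected for a sink.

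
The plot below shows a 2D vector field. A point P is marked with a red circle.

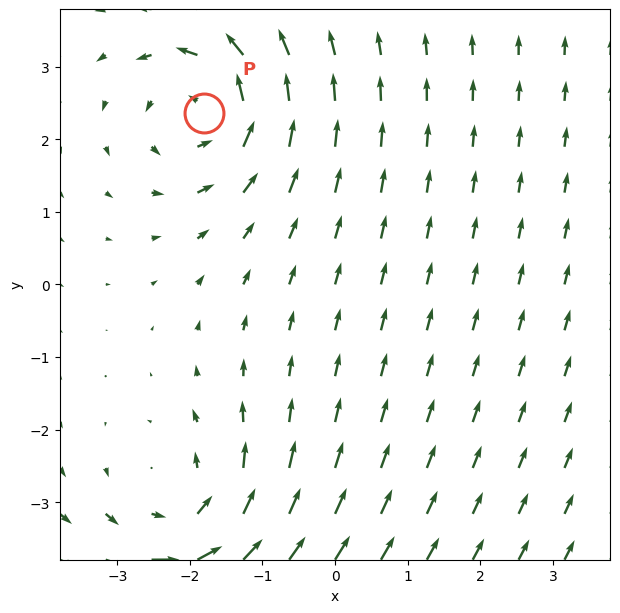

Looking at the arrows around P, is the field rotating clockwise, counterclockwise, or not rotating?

Near P at (-1.8, 2.4) the arrows circulate counterclockwise. The curl (z-component) there is about +5; positive curl means counterclockwise rotation.

counterclockwise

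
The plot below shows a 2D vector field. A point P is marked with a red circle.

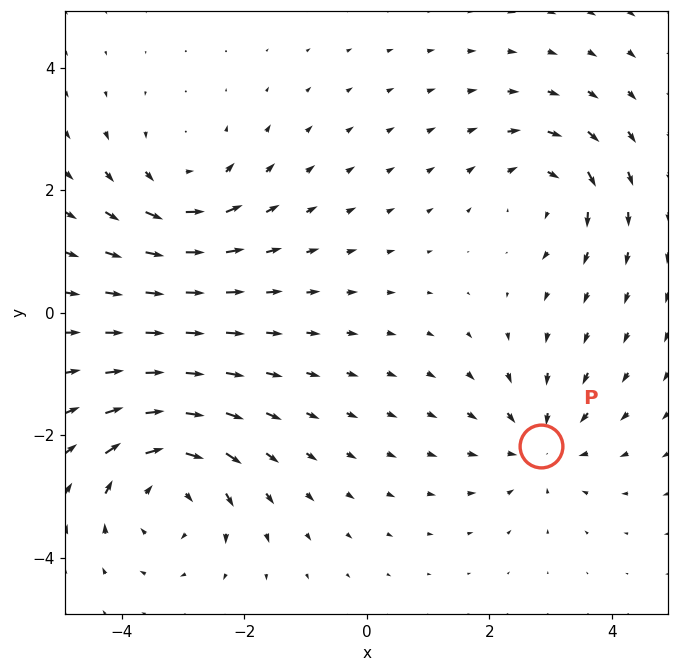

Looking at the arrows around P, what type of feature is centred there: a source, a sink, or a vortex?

sink

At P (2.8, -2.2) the arrows converge inward. Divergence about -4, curl ≈0 — negative divergence with near-zero curl is a sink.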